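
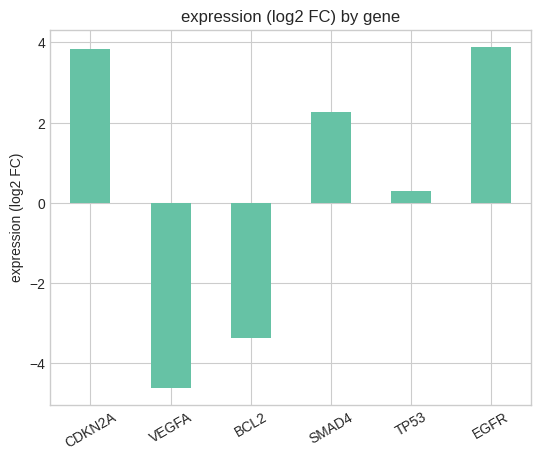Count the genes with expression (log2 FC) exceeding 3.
Above 3: CDKN2A, EGFR.

2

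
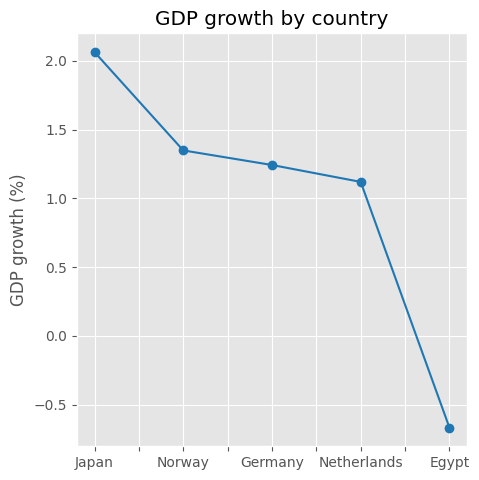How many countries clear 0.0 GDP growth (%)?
Above 0.0: Japan, Norway, Germany, Netherlands.

4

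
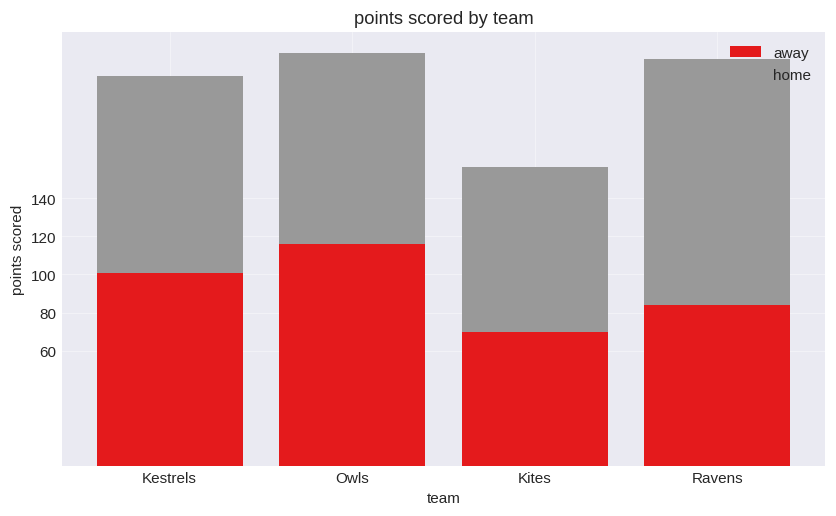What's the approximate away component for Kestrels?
≈ 100

away top ≈ 100, bottom ≈ 0; segment ≈ 100.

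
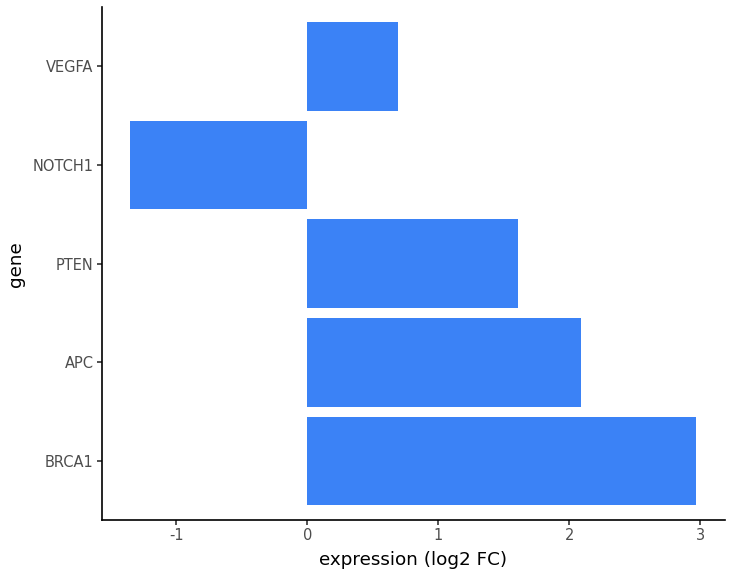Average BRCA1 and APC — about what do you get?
(3.0 + 2.0) / 2 ≈ 2.5.

≈ 2.5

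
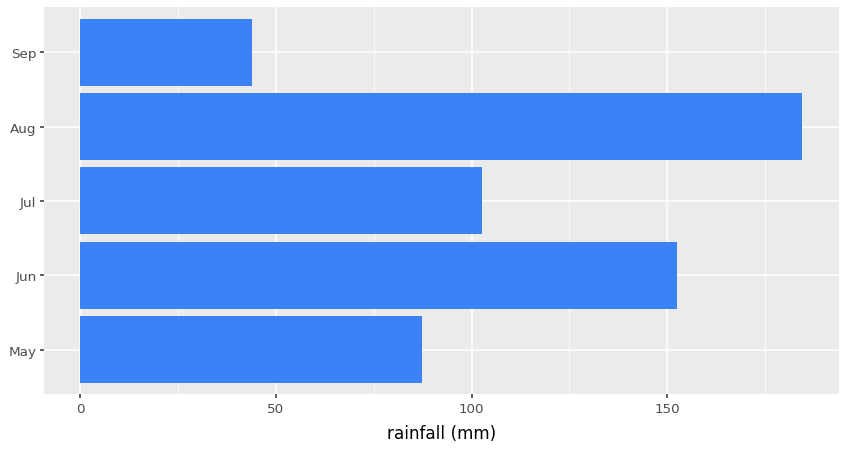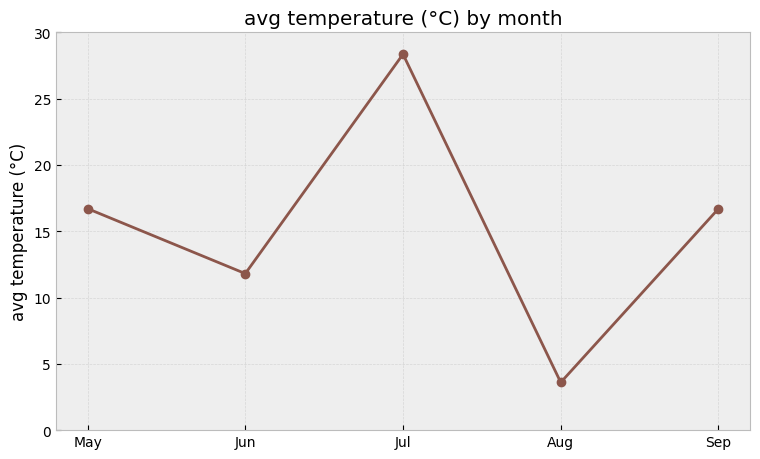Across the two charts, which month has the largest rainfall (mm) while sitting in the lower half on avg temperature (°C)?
Aug

Chart 2 median avg temperature (°C) ≈ 15; below-median months: Jun, Aug. Among those, Aug has the highest rainfall (mm) (≈ 180).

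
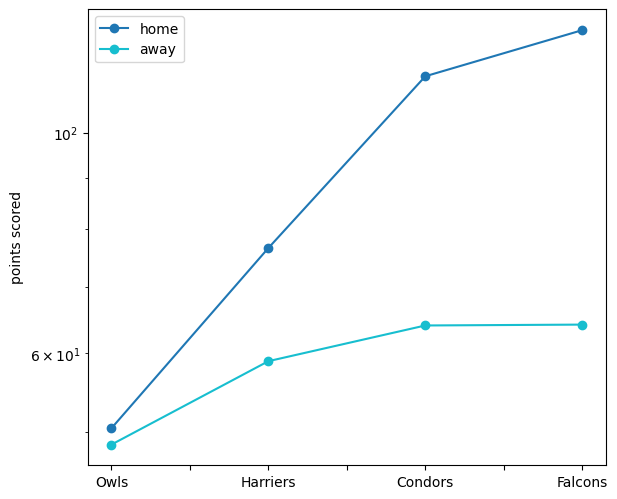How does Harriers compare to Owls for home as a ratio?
Harriers ≈ 80, Owls ≈ 50; 80/50 ≈ 1.6.

≈ 1.6×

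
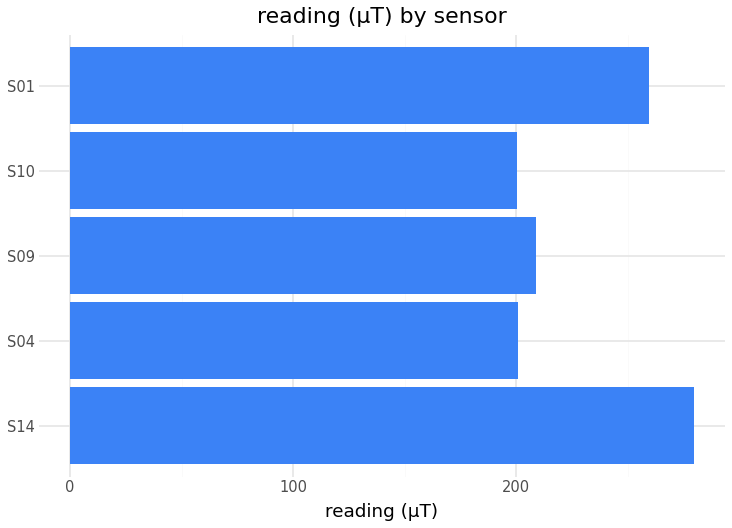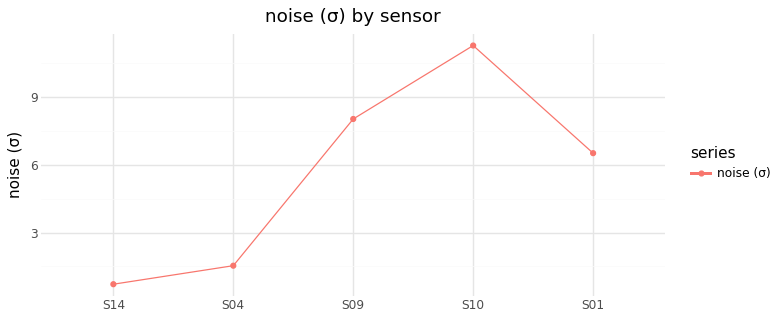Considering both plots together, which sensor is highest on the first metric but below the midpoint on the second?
Chart 2 median noise (σ) ≈ 6; below-median sensors: S14, S04. Among those, S14 has the highest reading (µT) (≈ 300).

S14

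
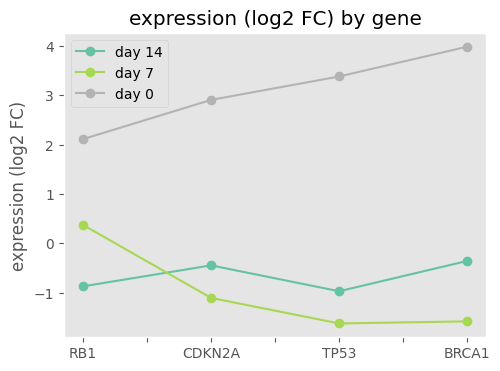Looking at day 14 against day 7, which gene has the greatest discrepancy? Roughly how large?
RB1: day 14 ≈ -1.0, day 7 ≈ 0.5 → gap ≈ 1.5. Next-largest (BRCA1) is only ≈ 1.0.

RB1, ≈ 1.5 log2 FC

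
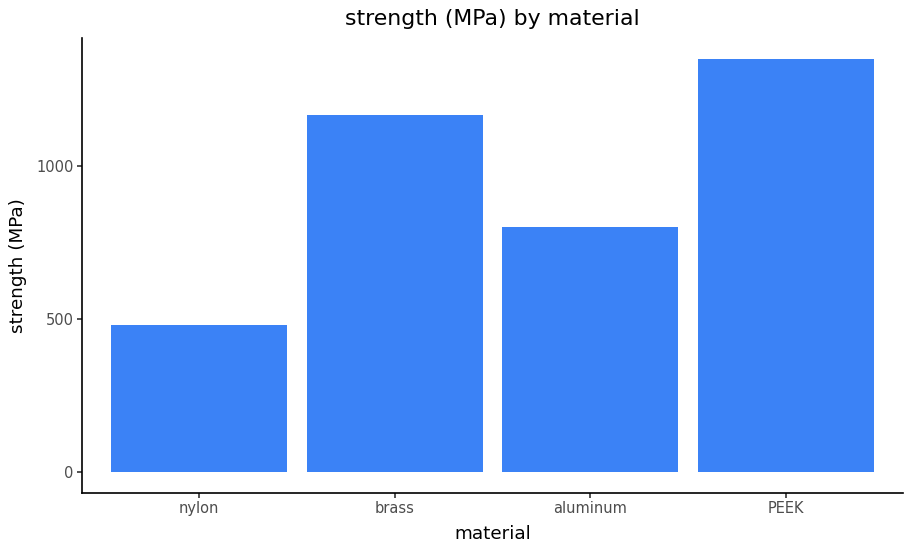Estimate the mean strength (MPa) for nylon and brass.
(400 + 1200) / 2 ≈ 800.

≈ 800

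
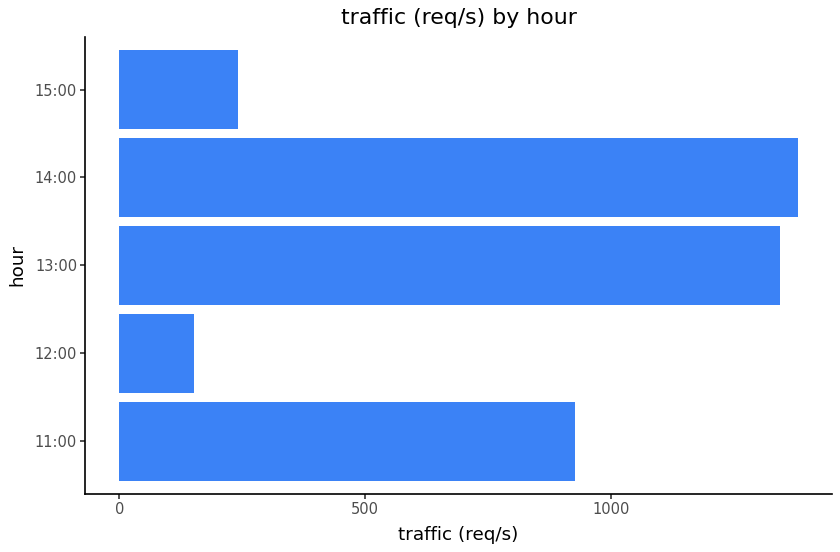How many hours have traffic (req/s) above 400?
3

Above 400: 11:00, 13:00, 14:00.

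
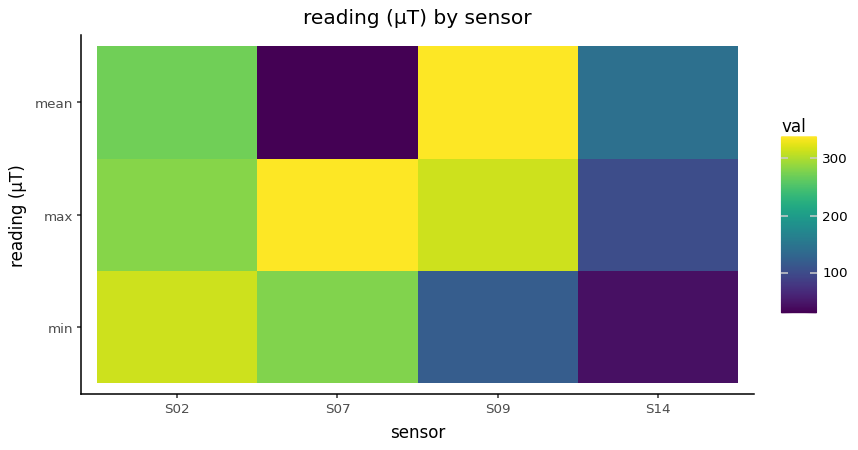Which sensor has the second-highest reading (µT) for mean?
S02

Top 3 for mean: S09 ≈ 350, S02 ≈ 250, S14 ≈ 150.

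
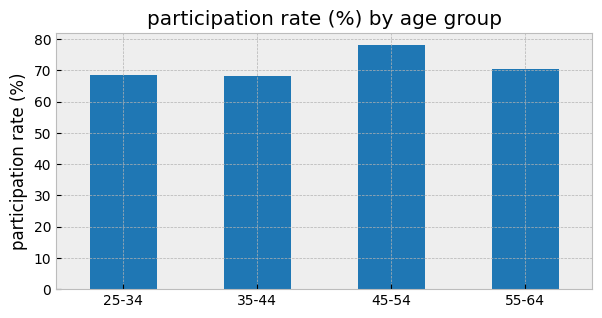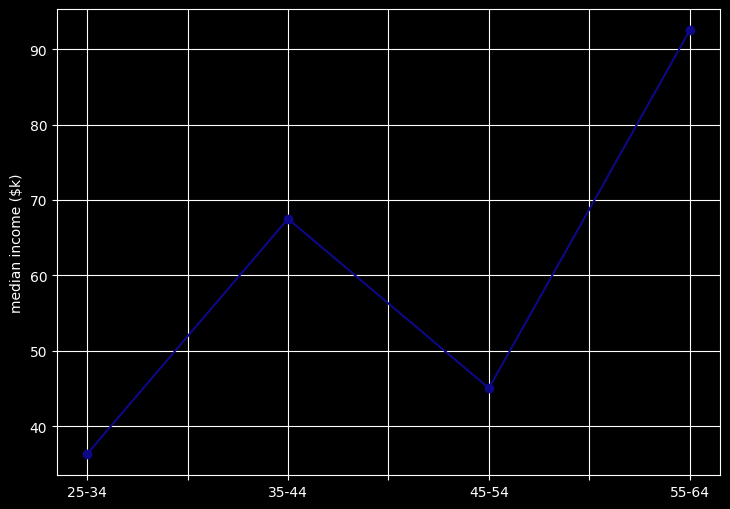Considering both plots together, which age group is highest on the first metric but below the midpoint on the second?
45-54

Chart 2 median median income ($k) ≈ 60; below-median age groups: 25-34, 45-54. Among those, 45-54 has the highest participation rate (%) (≈ 80).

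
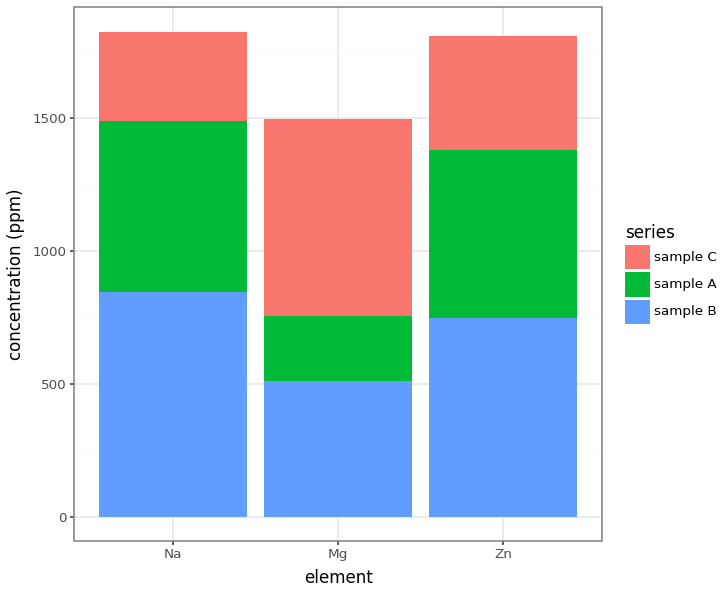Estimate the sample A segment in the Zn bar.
sample A top ≈ 1400, bottom ≈ 800; segment ≈ 600.

≈ 600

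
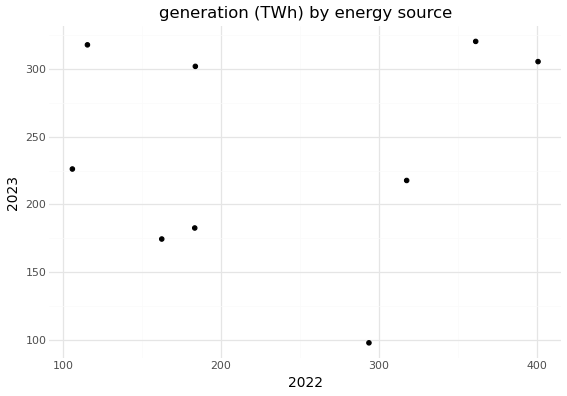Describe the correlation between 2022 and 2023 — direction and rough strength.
no clear correlation

Points are roughly uncorrelated; weak (|r| ≈ 0.1).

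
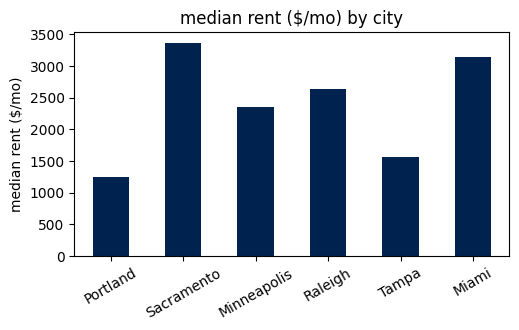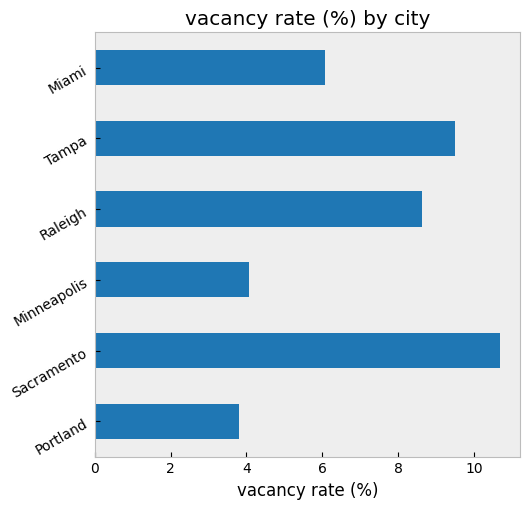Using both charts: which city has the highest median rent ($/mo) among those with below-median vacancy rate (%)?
Chart 2 median vacancy rate (%) ≈ 7; below-median cities: Portland, Minneapolis, Miami. Among those, Miami has the highest median rent ($/mo) (≈ 3000).

Miami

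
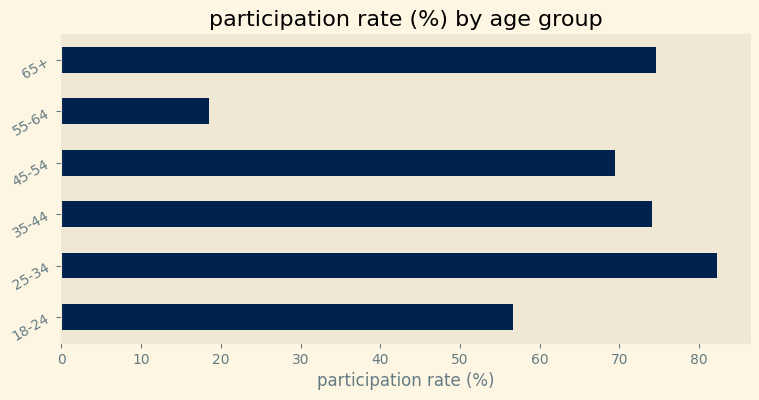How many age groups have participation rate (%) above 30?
5

Above 30: 18-24, 25-34, 35-44, 45-54, 65+.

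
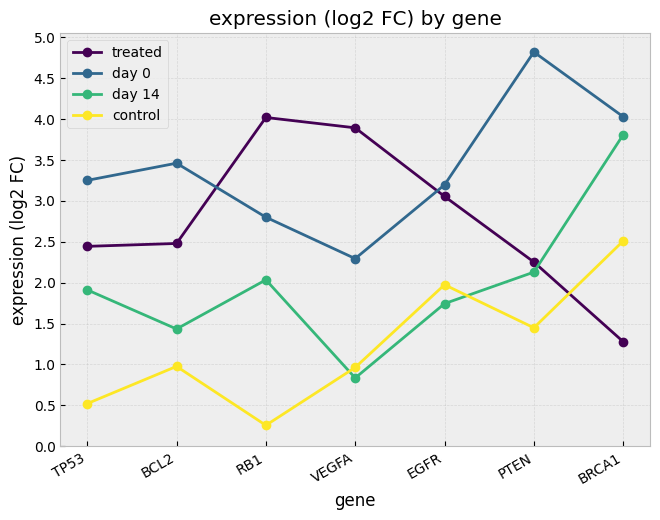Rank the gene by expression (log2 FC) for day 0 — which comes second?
BRCA1

Top 3 for day 0: PTEN ≈ 5.0, BRCA1 ≈ 4.0, BCL2 ≈ 3.5.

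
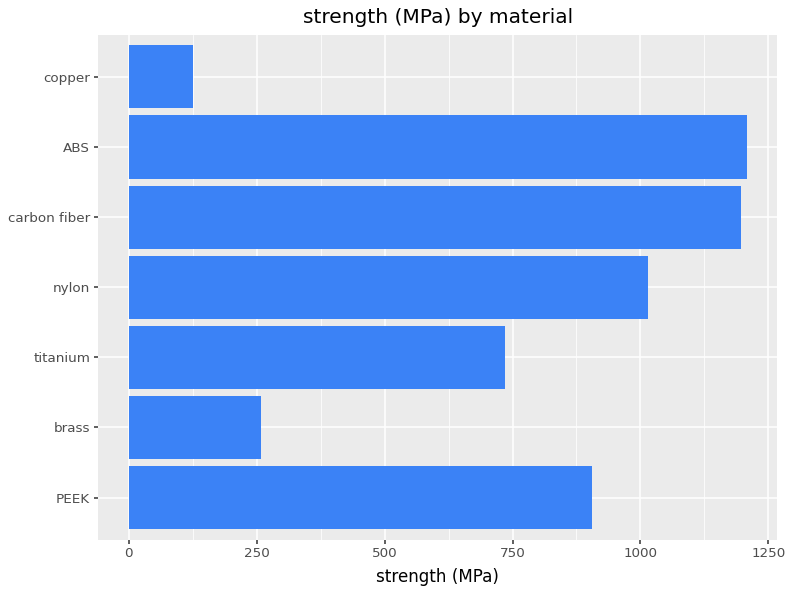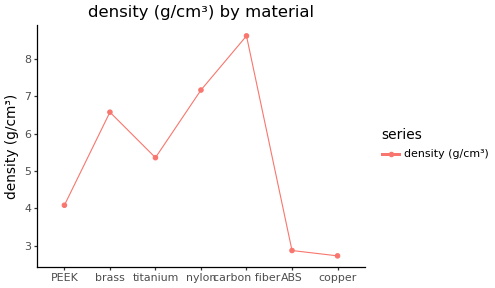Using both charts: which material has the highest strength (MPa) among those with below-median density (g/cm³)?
ABS

Chart 2 median density (g/cm³) ≈ 5; below-median materials: PEEK, ABS, copper. Among those, ABS has the highest strength (MPa) (≈ 1200).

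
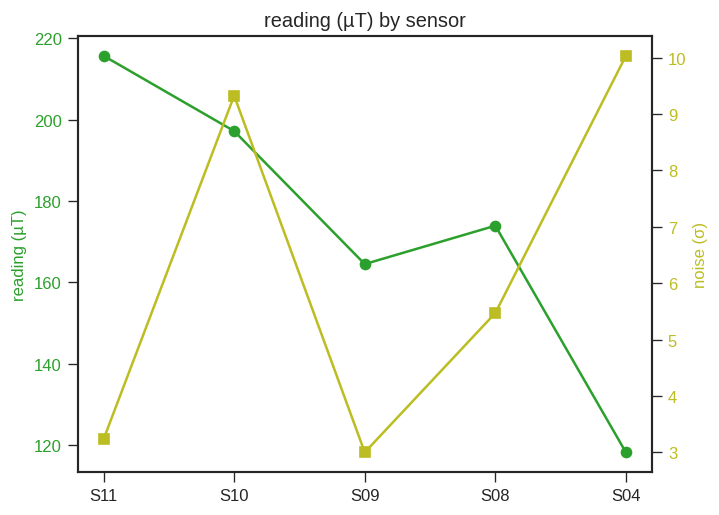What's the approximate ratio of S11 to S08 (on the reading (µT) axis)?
S11 ≈ 220, S08 ≈ 170; 220/170 ≈ 1.29.

≈ 1.29×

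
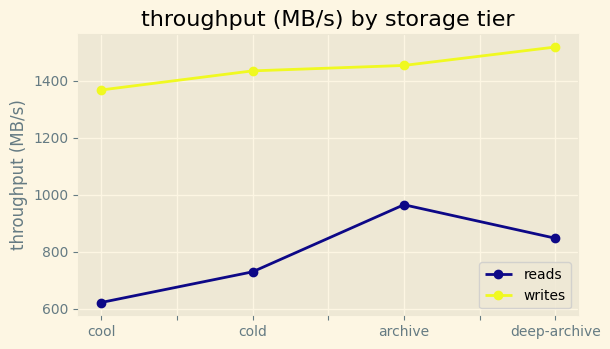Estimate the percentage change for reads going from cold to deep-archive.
cold ≈ 700, deep-archive ≈ 800; (800 − 700) / 700 ≈ +14.3%.

≈ +14.3%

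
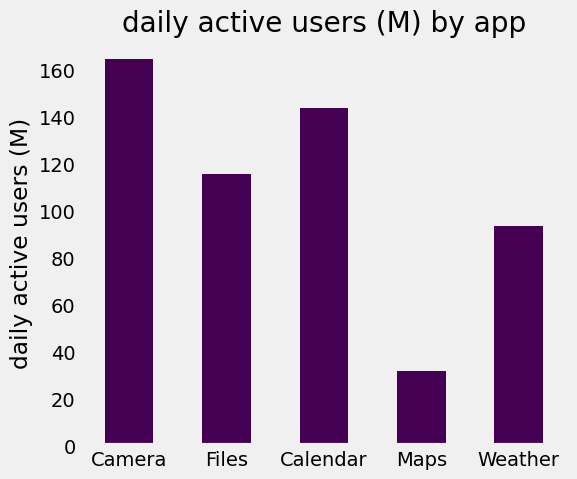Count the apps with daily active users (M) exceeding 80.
Above 80: Camera, Files, Calendar, Weather.

4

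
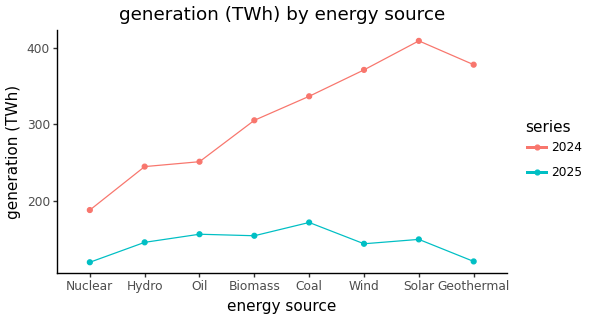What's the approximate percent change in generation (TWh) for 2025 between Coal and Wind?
Coal ≈ 175, Wind ≈ 150; (150 − 175) / 175 ≈ -14.3%.

≈ -14.3%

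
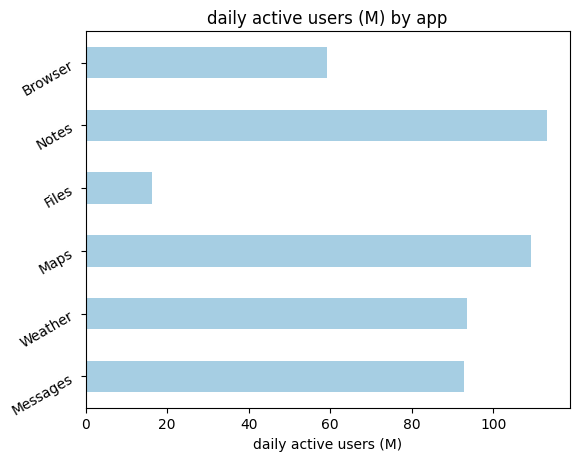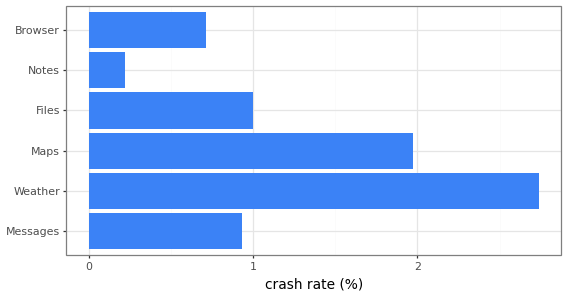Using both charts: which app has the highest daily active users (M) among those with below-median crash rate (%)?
Chart 2 median crash rate (%) ≈ 1; below-median apps: Messages, Notes, Browser. Among those, Notes has the highest daily active users (M) (≈ 120).

Notes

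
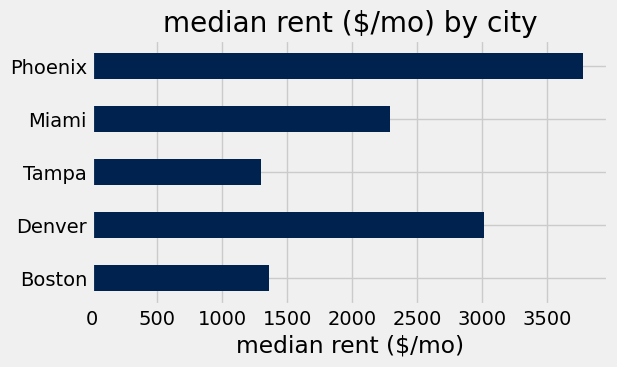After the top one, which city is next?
Top 3: Phoenix ≈ 4000, Denver ≈ 3000, Miami ≈ 2500.

Denver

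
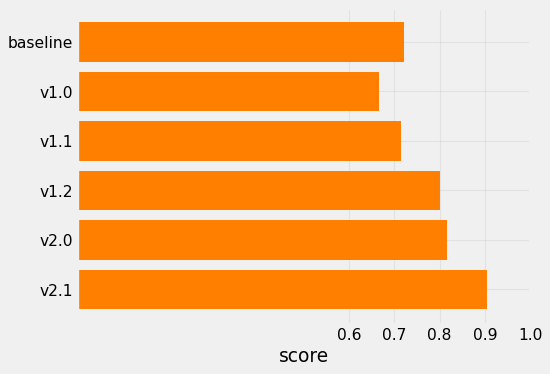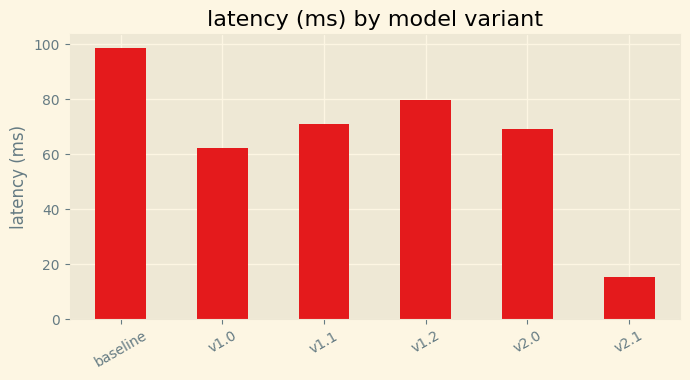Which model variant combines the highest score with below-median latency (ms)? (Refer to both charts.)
v2.1

Chart 2 median latency (ms) ≈ 70; below-median model variants: v1.0, v2.0, v2.1. Among those, v2.1 has the highest score (≈ 0.9).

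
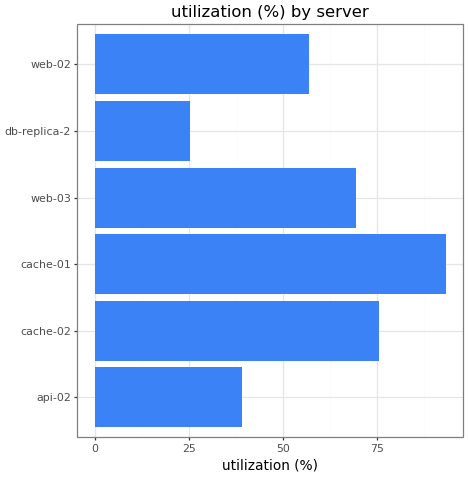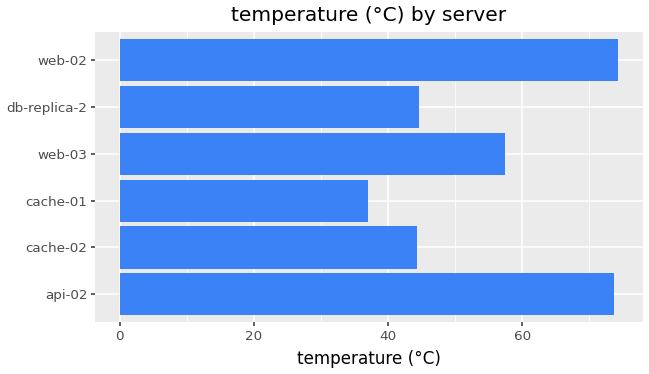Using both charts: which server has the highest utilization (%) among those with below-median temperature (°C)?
cache-01

Chart 2 median temperature (°C) ≈ 50; below-median servers: cache-02, cache-01, db-replica-2. Among those, cache-01 has the highest utilization (%) (≈ 90).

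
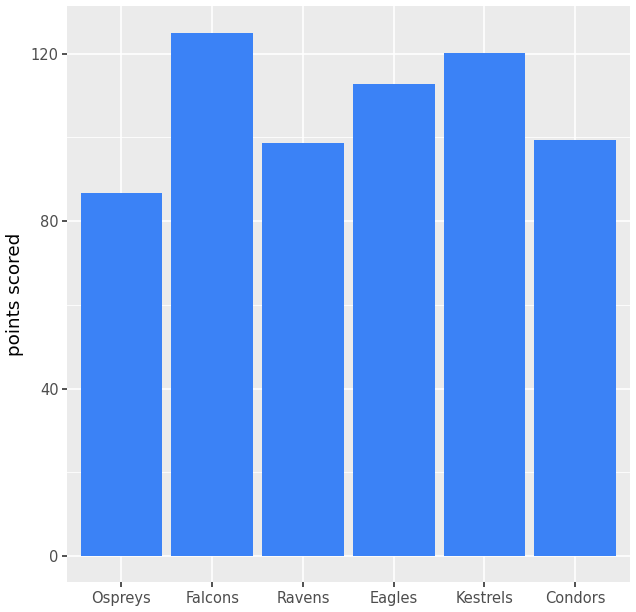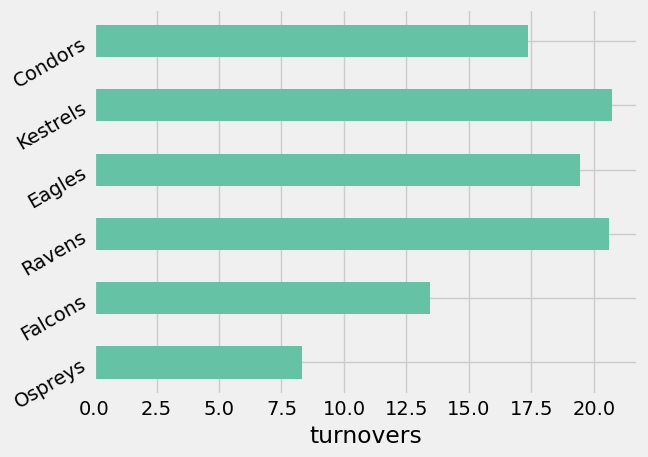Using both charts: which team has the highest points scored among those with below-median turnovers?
Chart 2 median turnovers ≈ 18; below-median teams: Ospreys, Falcons, Condors. Among those, Falcons has the highest points scored (≈ 120).

Falcons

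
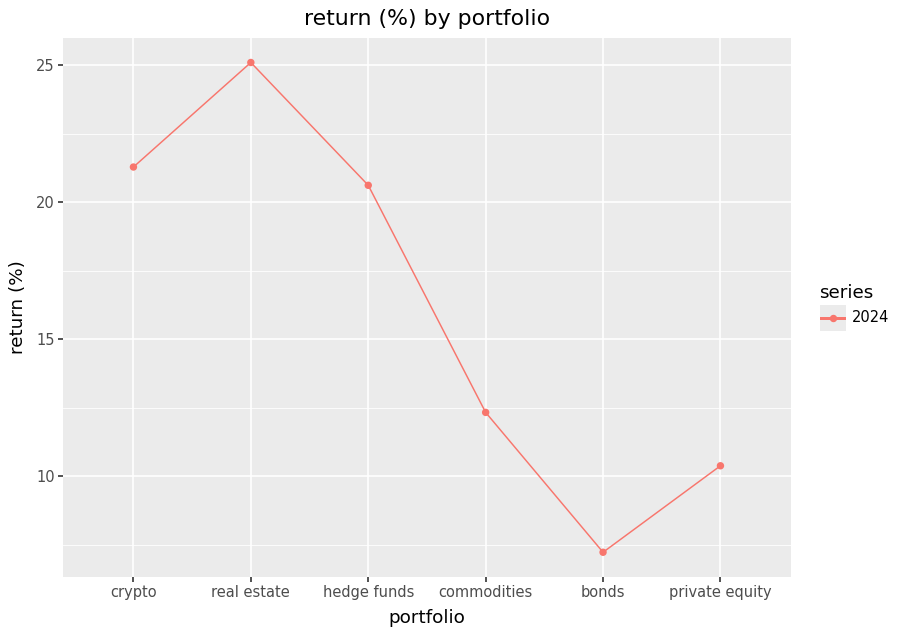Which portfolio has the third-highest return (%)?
Top 4: real estate ≈ 26, crypto ≈ 22, hedge funds ≈ 20, commodities ≈ 12.

hedge funds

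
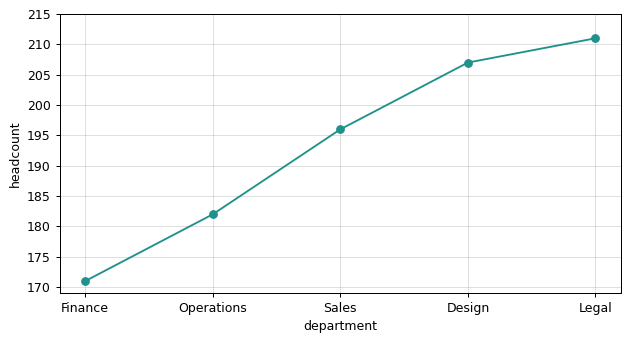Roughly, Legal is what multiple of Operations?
≈ 1.17×

Legal ≈ 210, Operations ≈ 180; 210/180 ≈ 1.17.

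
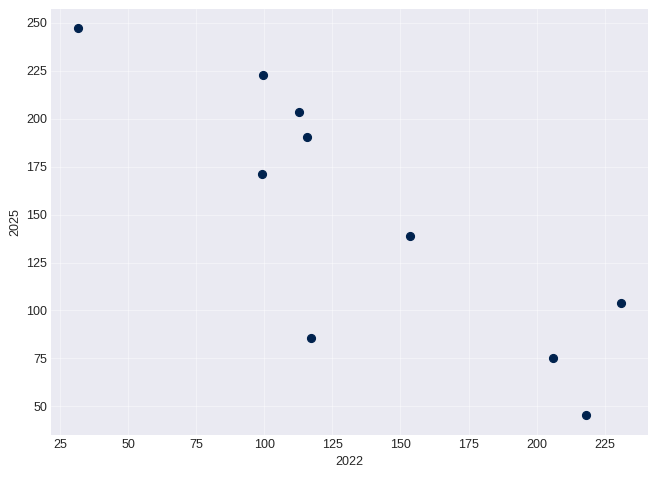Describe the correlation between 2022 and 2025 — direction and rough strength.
Points are negatively correlated; strong (|r| ≈ 0.8).

negative, strong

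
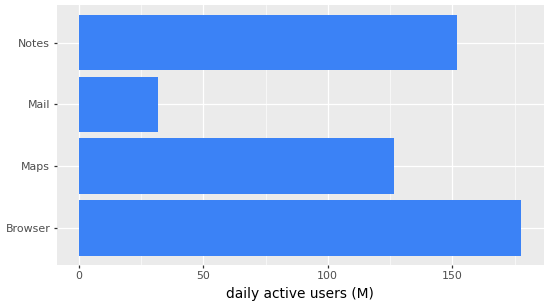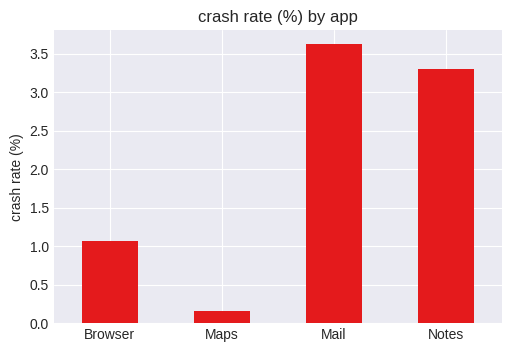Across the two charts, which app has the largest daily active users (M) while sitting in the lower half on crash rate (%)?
Browser

Chart 2 median crash rate (%) ≈ 2; below-median apps: Browser, Maps. Among those, Browser has the highest daily active users (M) (≈ 180).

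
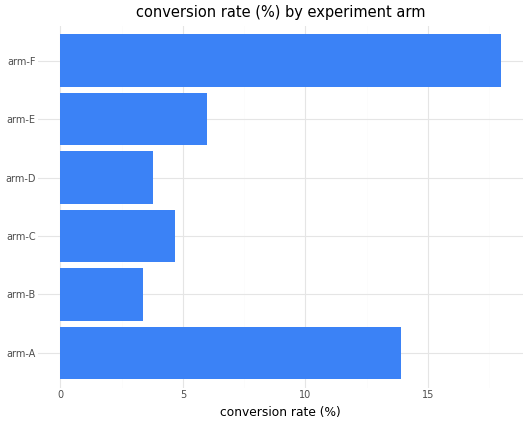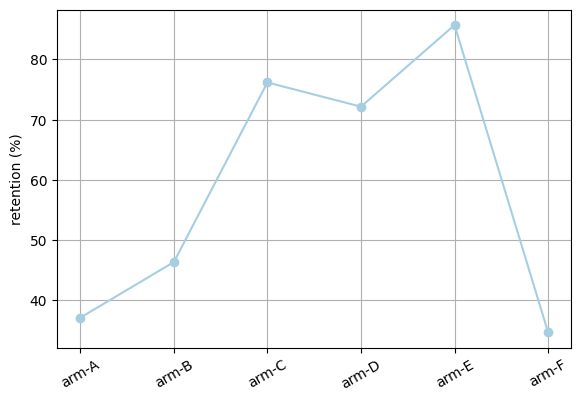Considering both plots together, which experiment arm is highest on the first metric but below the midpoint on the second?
Chart 2 median retention (%) ≈ 60; below-median experiment arms: arm-A, arm-B, arm-F. Among those, arm-F has the highest conversion rate (%) (≈ 18).

arm-F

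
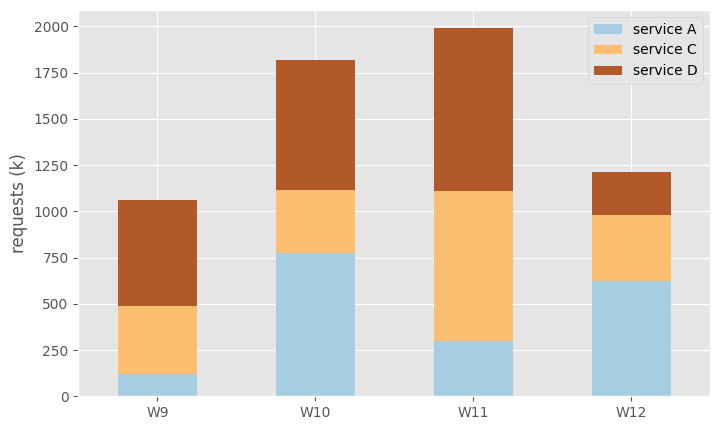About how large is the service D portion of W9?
service D top ≈ 1000, bottom ≈ 400; segment ≈ 600.

≈ 600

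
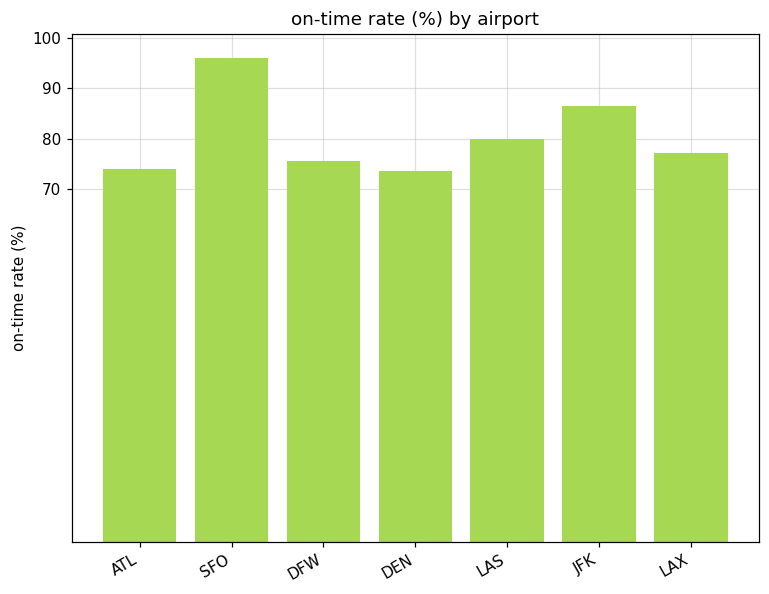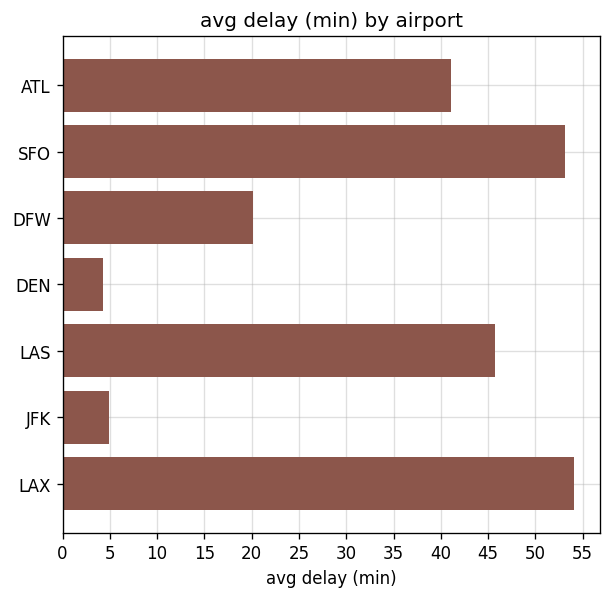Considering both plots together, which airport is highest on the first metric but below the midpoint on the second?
JFK

Chart 2 median avg delay (min) ≈ 40; below-median airports: DFW, DEN, JFK. Among those, JFK has the highest on-time rate (%) (≈ 90).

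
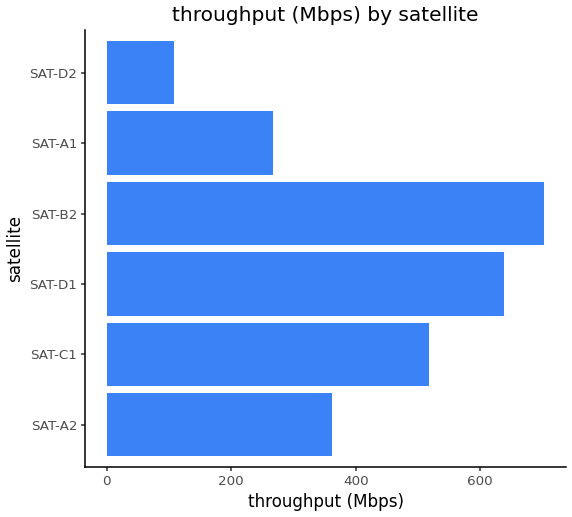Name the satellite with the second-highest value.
SAT-D1

Top 3: SAT-B2 ≈ 700, SAT-D1 ≈ 600, SAT-C1 ≈ 500.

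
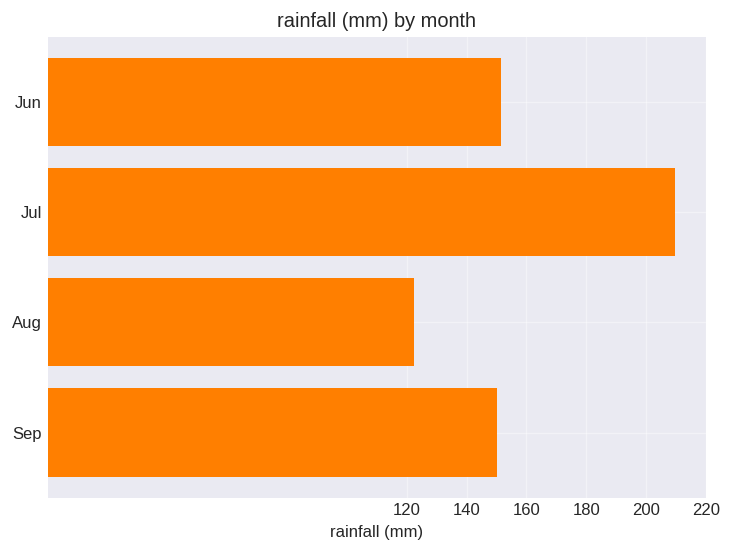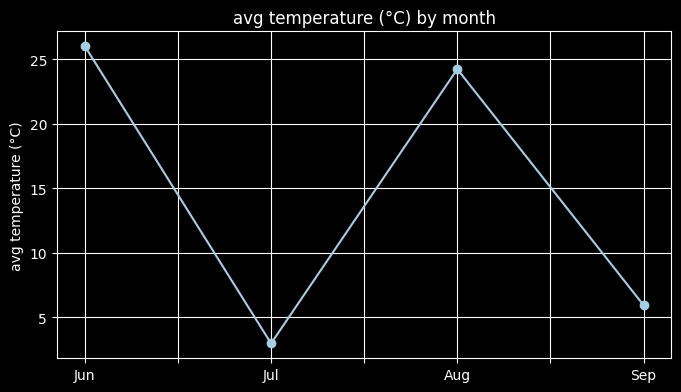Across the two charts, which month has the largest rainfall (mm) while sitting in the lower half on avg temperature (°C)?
Chart 2 median avg temperature (°C) ≈ 15; below-median months: Jul, Sep. Among those, Jul has the highest rainfall (mm) (≈ 200).

Jul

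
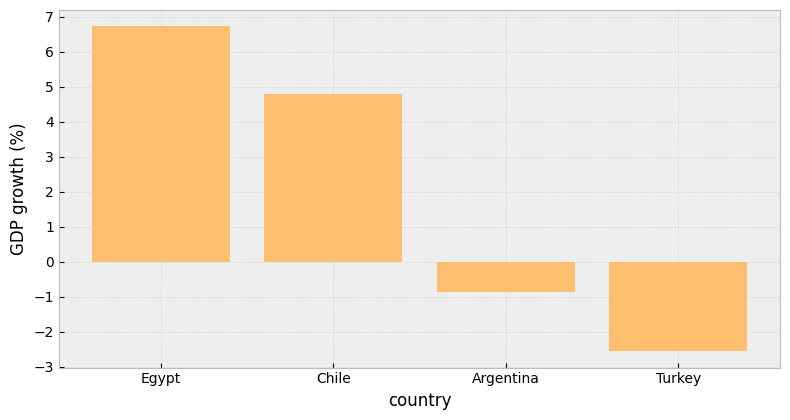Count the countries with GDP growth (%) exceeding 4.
Above 4: Egypt, Chile.

2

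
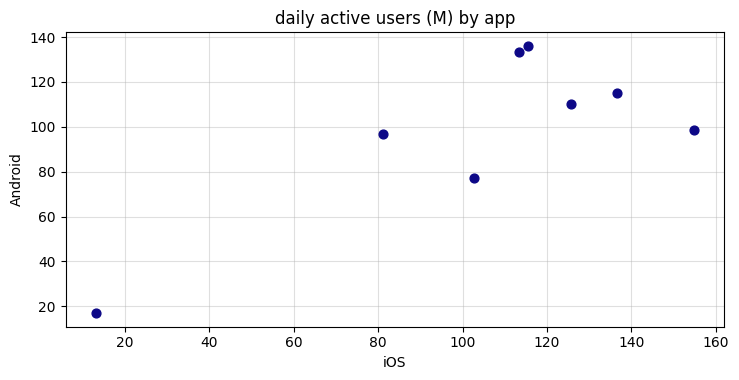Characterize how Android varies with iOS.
positive, strong

Points are positively correlated; strong (|r| ≈ 0.8).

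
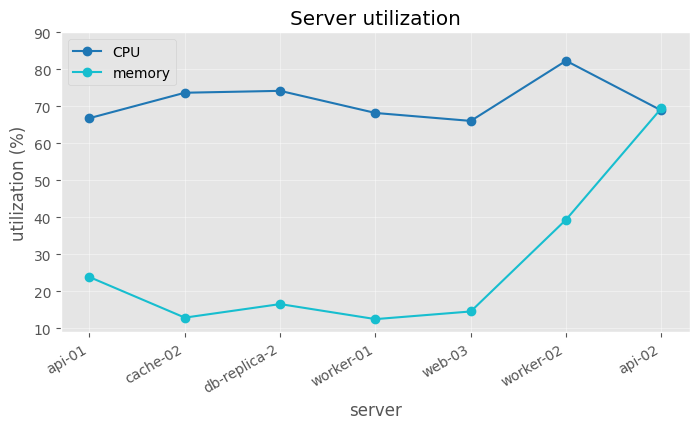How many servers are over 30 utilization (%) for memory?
2

Above 30: worker-02, api-02.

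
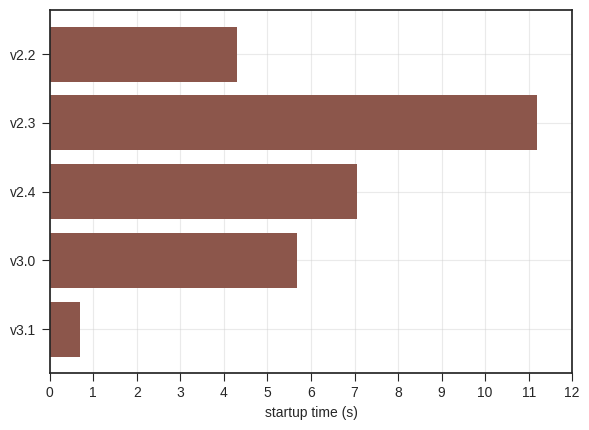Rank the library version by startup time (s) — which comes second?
v2.4

Top 3: v2.3 ≈ 11, v2.4 ≈ 7, v3.0 ≈ 6.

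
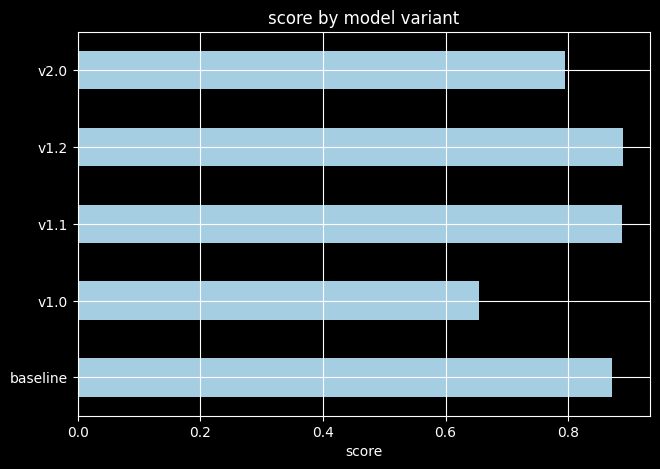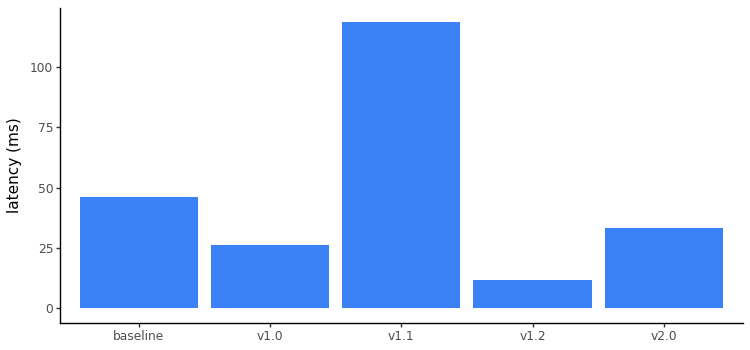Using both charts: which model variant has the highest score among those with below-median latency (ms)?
v1.2

Chart 2 median latency (ms) ≈ 40; below-median model variants: v1.0, v1.2. Among those, v1.2 has the highest score (≈ 0.9).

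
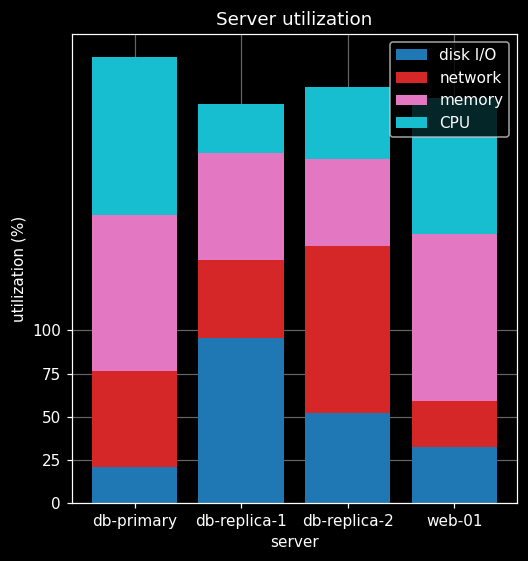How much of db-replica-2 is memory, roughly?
≈ 50

memory top ≈ 200, bottom ≈ 150; segment ≈ 50.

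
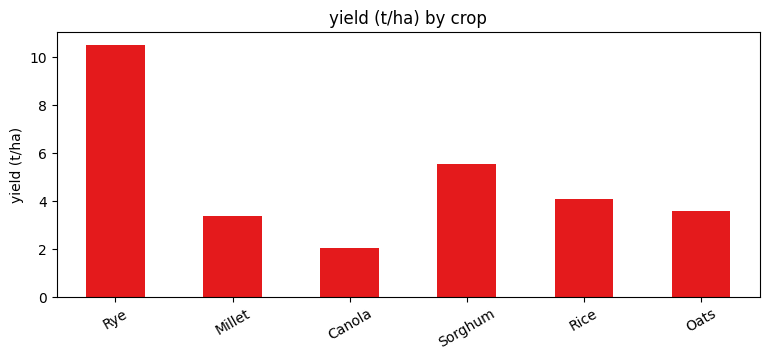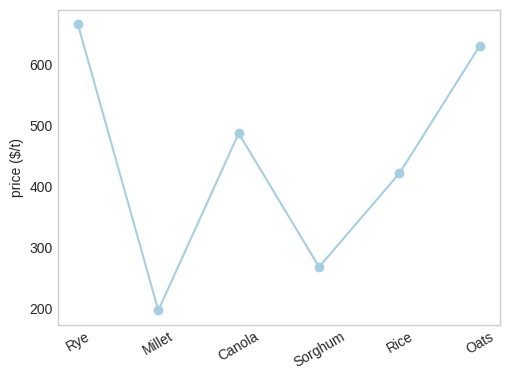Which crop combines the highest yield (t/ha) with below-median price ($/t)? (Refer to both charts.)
Sorghum

Chart 2 median price ($/t) ≈ 500; below-median crops: Millet, Sorghum, Rice. Among those, Sorghum has the highest yield (t/ha) (≈ 6).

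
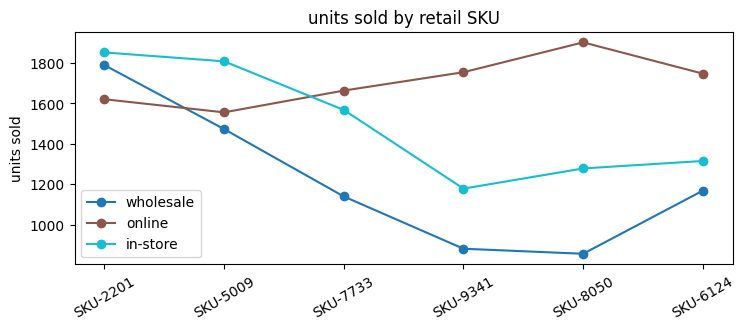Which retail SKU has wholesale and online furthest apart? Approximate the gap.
SKU-8050: wholesale ≈ 900, online ≈ 1900 → gap ≈ 1000. Next-largest (SKU-9341) is only ≈ 900.

SKU-8050, ≈ 1000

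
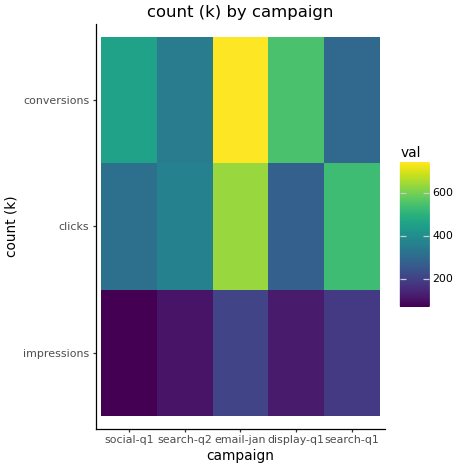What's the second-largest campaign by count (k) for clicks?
search-q1

Top 3 for clicks: email-jan ≈ 600, search-q1 ≈ 500, search-q2 ≈ 400.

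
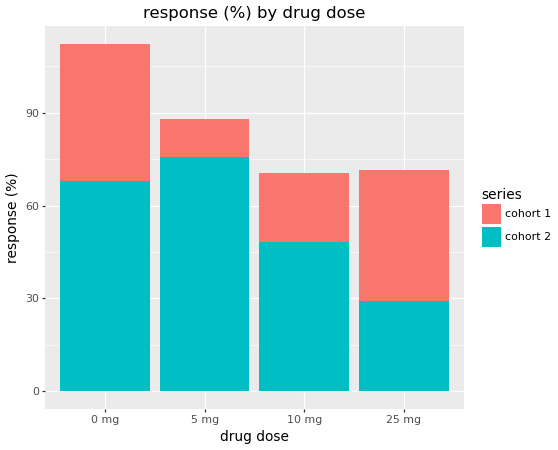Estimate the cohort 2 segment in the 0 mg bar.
≈ 70

cohort 2 top ≈ 70, bottom ≈ 0; segment ≈ 70.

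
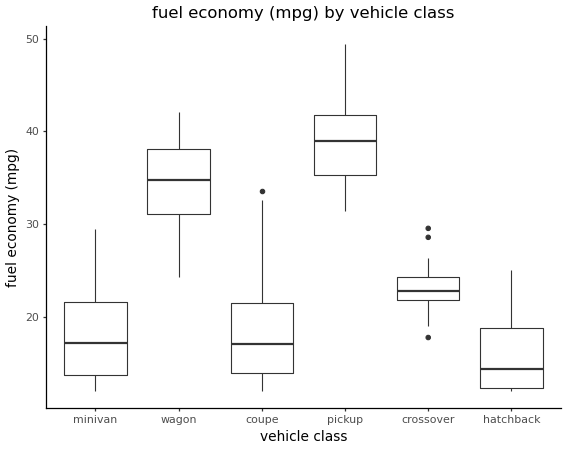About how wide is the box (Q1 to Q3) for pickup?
≈ 6

Q3 ≈ 42, Q1 ≈ 36; IQR ≈ 6.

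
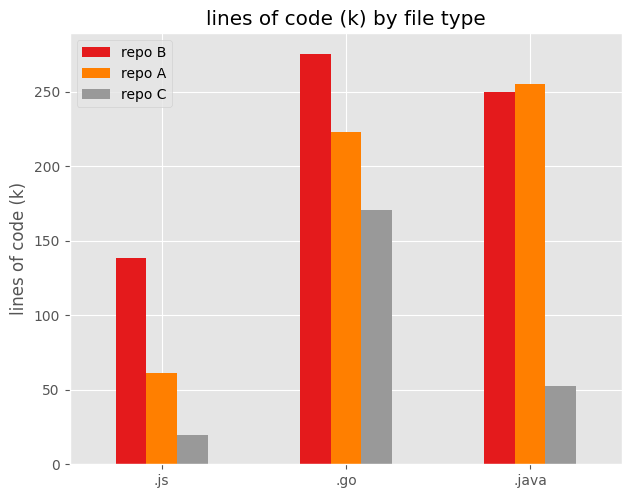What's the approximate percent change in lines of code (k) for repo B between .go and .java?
.go ≈ 275, .java ≈ 250; (250 − 275) / 275 ≈ -9.1%.

≈ -9.1%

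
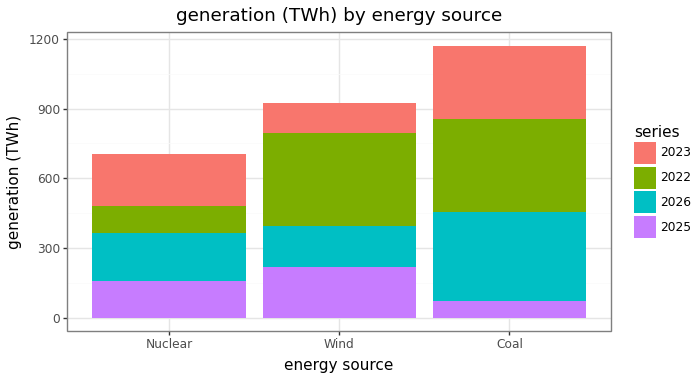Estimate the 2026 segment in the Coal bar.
2026 top ≈ 500, bottom ≈ 100; segment ≈ 400.

≈ 400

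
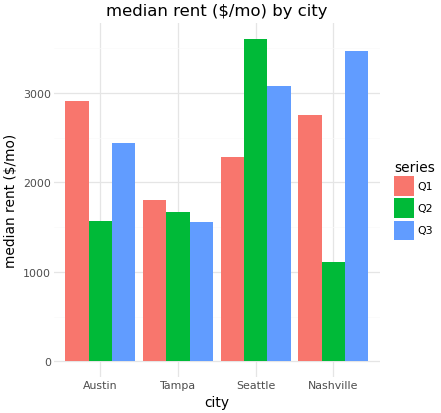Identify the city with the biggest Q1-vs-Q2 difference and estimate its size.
Nashville, ≈ 2000 $/mo

Nashville: Q1 ≈ 3000, Q2 ≈ 1000 → gap ≈ 2000. Next-largest (Austin) is only ≈ 1500.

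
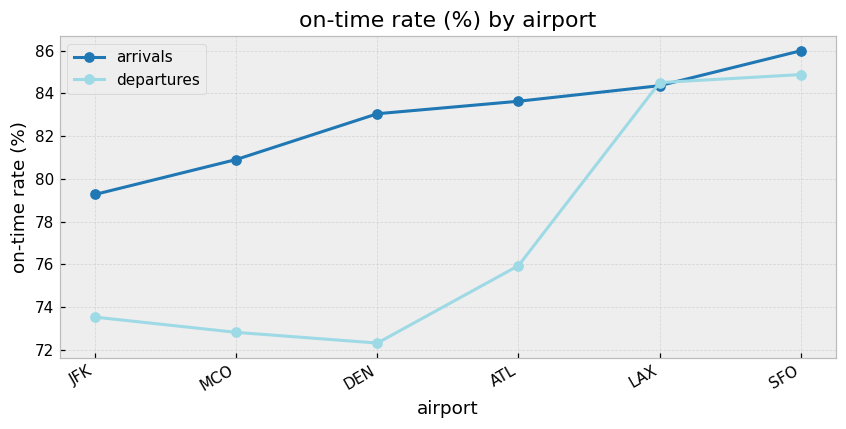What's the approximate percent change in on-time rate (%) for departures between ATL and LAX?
ATL ≈ 76, LAX ≈ 84; (84 − 76) / 76 ≈ +10.5%.

≈ +10.5%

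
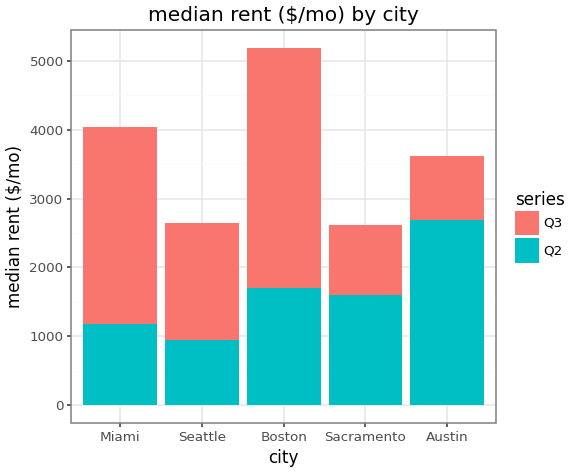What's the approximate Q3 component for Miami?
Q3 top ≈ 4000, bottom ≈ 1000; segment ≈ 3000.

≈ 3000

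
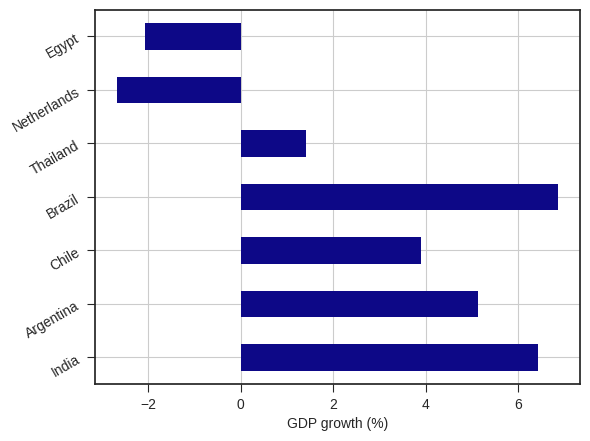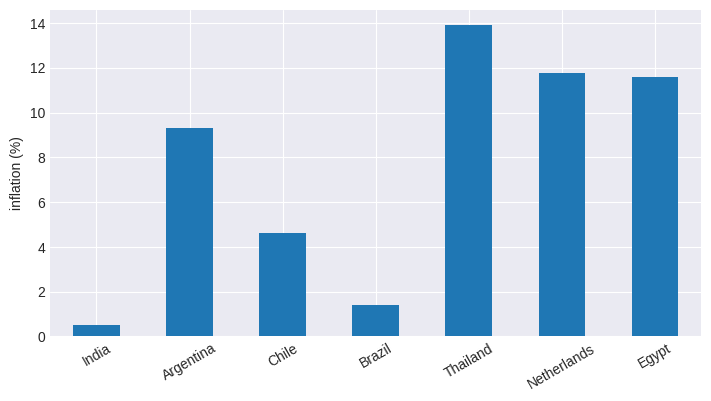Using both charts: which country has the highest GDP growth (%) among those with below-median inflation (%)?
Chart 2 median inflation (%) ≈ 10; below-median countries: India, Chile, Brazil. Among those, Brazil has the highest GDP growth (%) (≈ 7).

Brazil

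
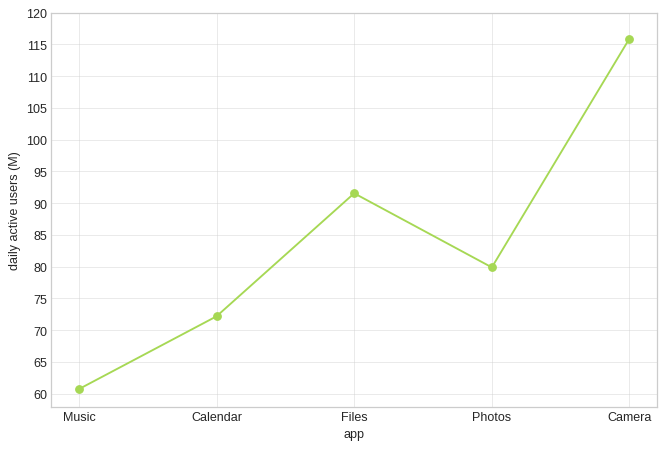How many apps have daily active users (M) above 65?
4

Above 65: Calendar, Files, Photos, Camera.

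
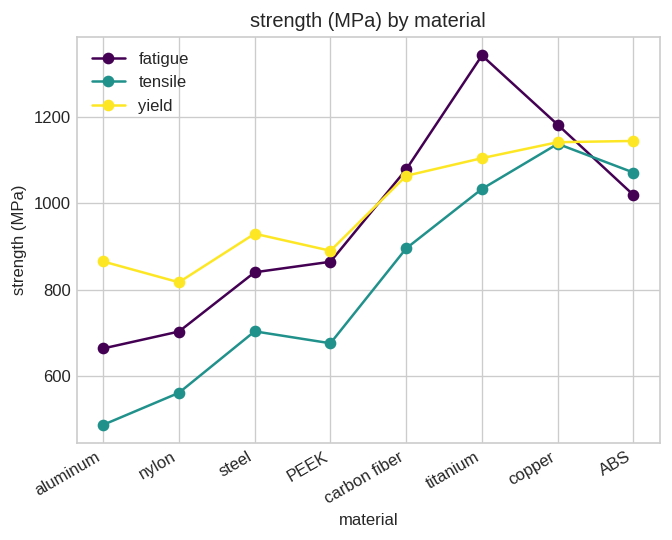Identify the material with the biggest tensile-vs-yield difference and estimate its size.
aluminum: tensile ≈ 500, yield ≈ 900 → gap ≈ 400. Next-largest (nylon) is only ≈ 200.

aluminum, ≈ 400 MPa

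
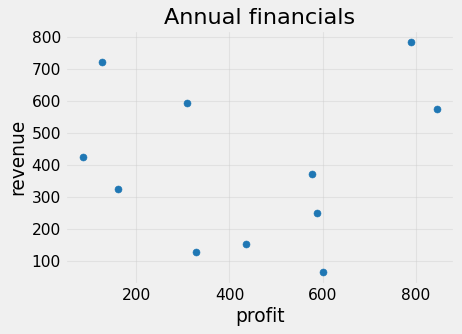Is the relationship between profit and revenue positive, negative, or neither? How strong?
Points are roughly uncorrelated; weak (|r| ≈ 0.1).

no clear correlation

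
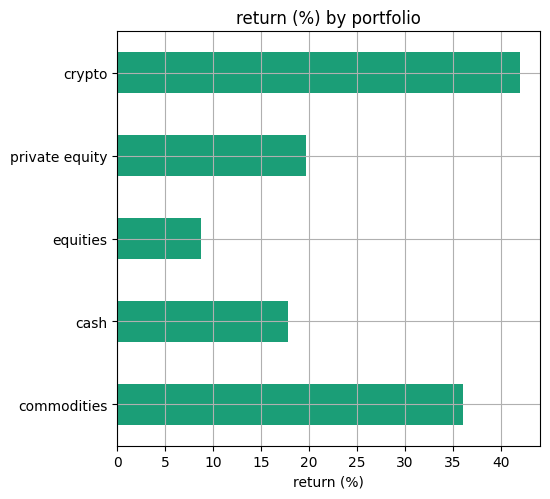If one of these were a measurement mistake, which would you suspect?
crypto

crypto ≈ 40; the rest sit between ≈ 10 and ≈ 35.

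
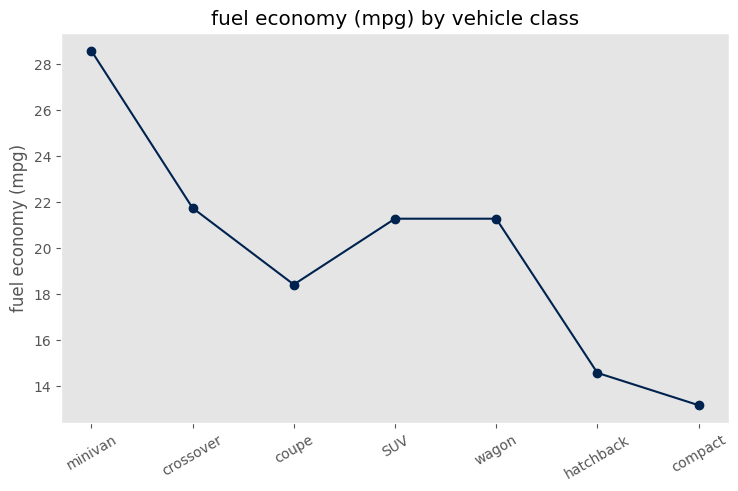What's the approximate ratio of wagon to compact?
≈ 1.57×

wagon ≈ 22, compact ≈ 14; 22/14 ≈ 1.57.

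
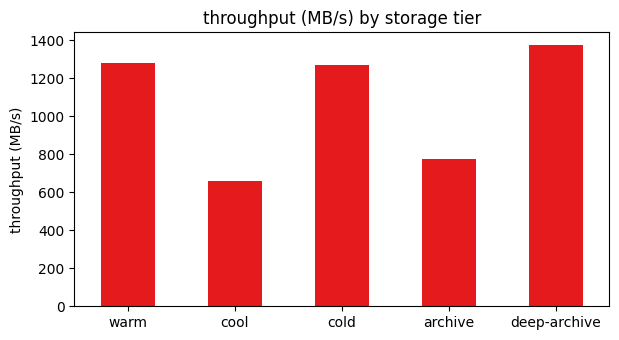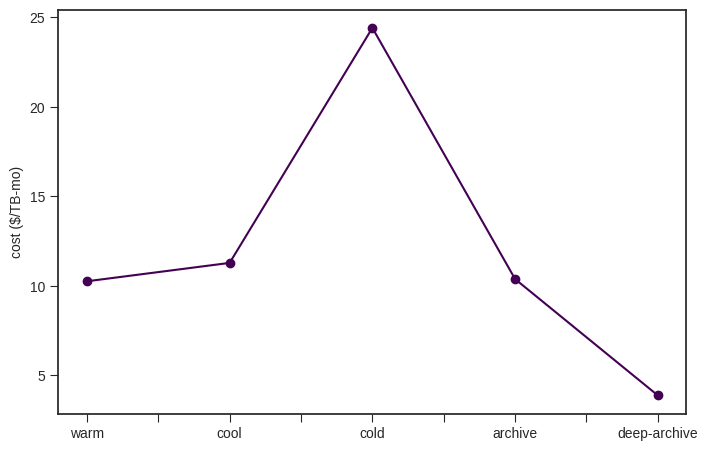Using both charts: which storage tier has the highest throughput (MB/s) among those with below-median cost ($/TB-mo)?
deep-archive

Chart 2 median cost ($/TB-mo) ≈ 10; below-median storage tiers: warm, deep-archive. Among those, deep-archive has the highest throughput (MB/s) (≈ 1400).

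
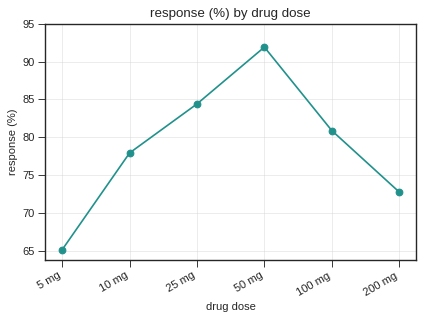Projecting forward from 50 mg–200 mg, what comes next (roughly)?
≈ 67.5

Last three: 90, 80, 75 → slope ≈ -7.5/step → next ≈ 67.5.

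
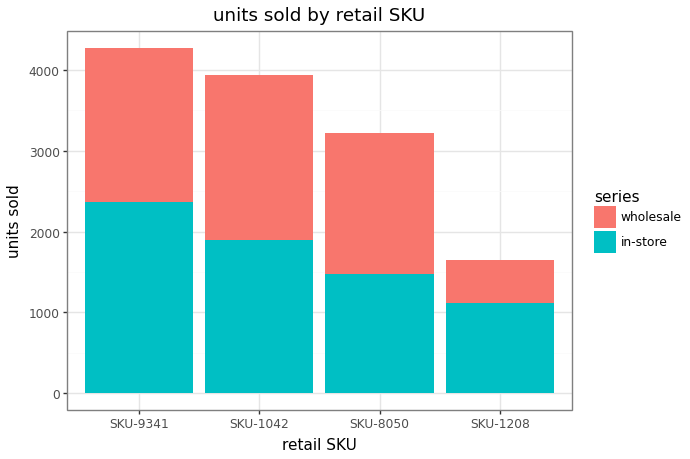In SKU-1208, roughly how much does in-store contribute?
≈ 1000

in-store top ≈ 1000, bottom ≈ 0; segment ≈ 1000.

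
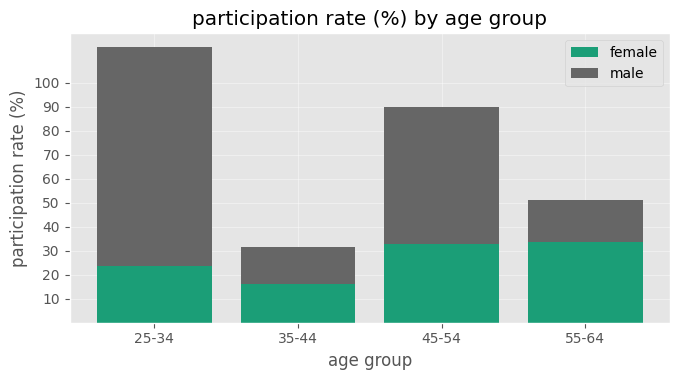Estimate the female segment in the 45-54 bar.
female top ≈ 30, bottom ≈ 0; segment ≈ 30.

≈ 30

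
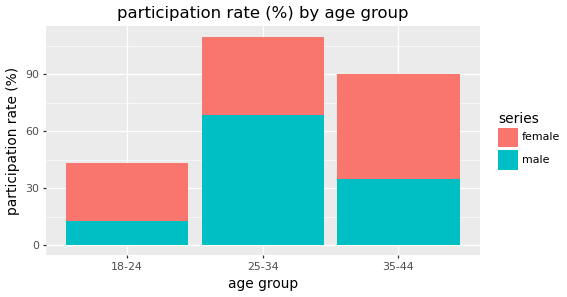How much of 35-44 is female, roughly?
female top ≈ 90, bottom ≈ 30; segment ≈ 60.

≈ 60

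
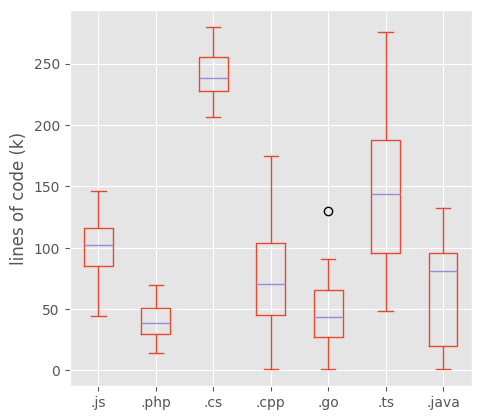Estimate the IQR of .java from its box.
Q3 ≈ 100, Q1 ≈ 20; IQR ≈ 80.

≈ 80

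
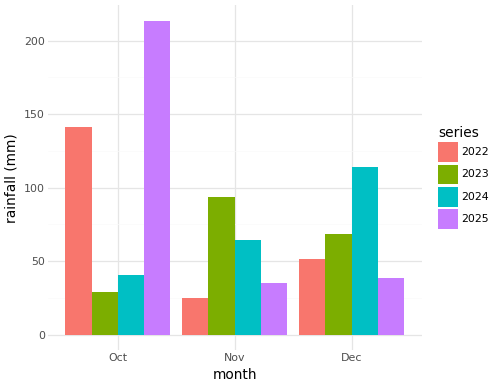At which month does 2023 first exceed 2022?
Nov

Oct: 2023 ≈ 20 vs 2022 ≈ 140 (not yet); Nov: 2023 ≈ 100 vs 2022 ≈ 20 (first crossover).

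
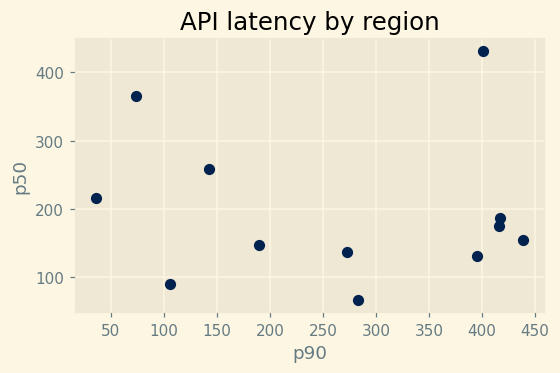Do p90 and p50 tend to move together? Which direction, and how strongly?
Points are roughly uncorrelated; weak (|r| ≈ 0.1).

no clear correlation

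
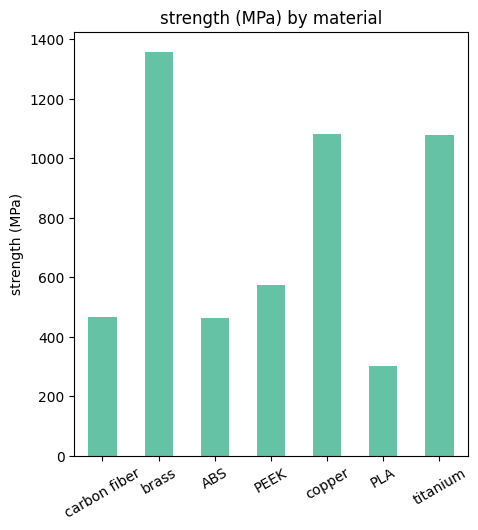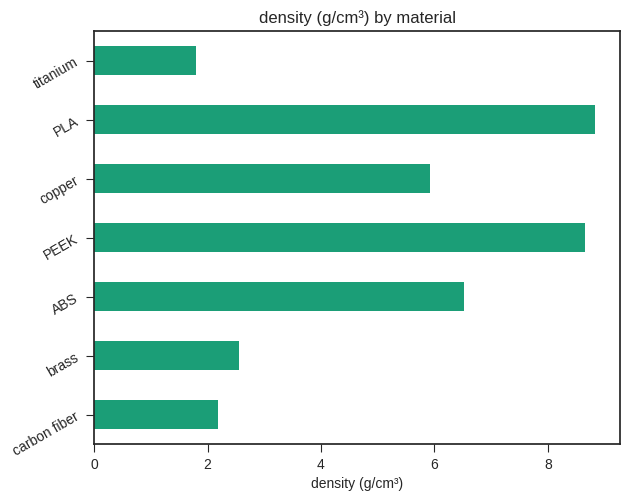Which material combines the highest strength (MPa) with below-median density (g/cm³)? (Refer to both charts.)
brass

Chart 2 median density (g/cm³) ≈ 6; below-median materials: carbon fiber, brass, titanium. Among those, brass has the highest strength (MPa) (≈ 1400).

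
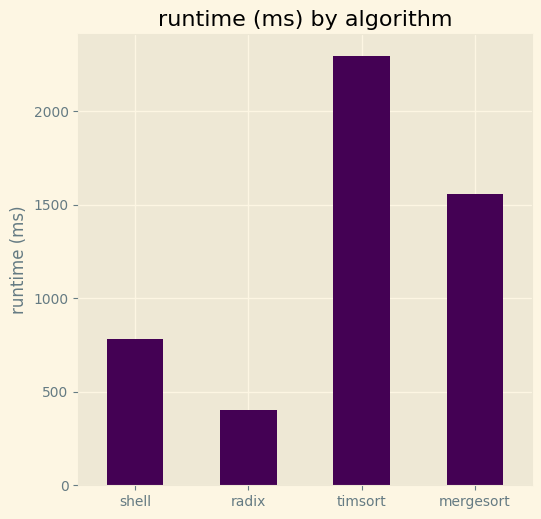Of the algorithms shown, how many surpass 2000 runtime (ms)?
Above 2000: timsort.

1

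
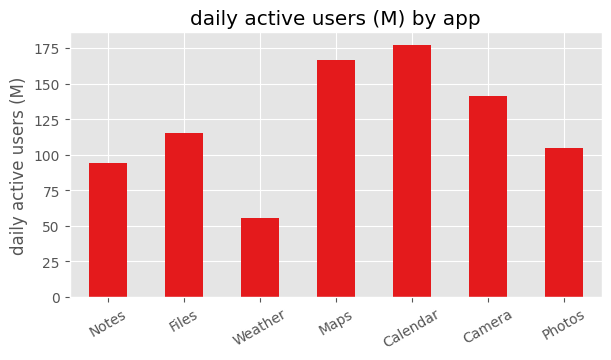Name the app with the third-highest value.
Top 4: Calendar ≈ 180, Maps ≈ 160, Camera ≈ 140, Files ≈ 120.

Camera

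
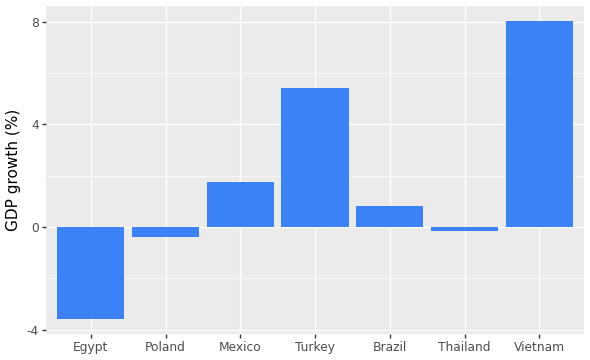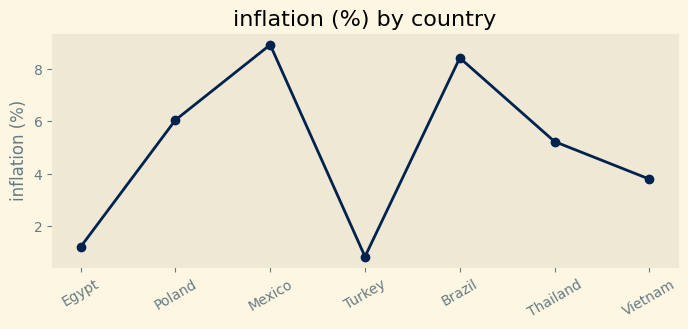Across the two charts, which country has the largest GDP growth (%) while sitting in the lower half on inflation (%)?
Vietnam

Chart 2 median inflation (%) ≈ 5; below-median countries: Egypt, Turkey, Vietnam. Among those, Vietnam has the highest GDP growth (%) (≈ 8).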